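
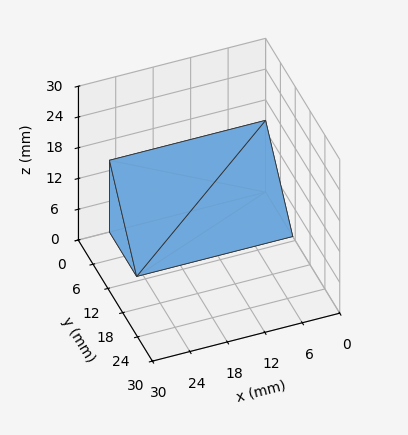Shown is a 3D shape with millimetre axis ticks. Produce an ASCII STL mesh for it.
Reading the render: the shape is a wedge (ramp): 25 × 11 mm base, rising to 14 mm along the y=0 edge and sloping linearly to z=0 at y=11 (dimensions read to the nearest mm from the axis ticks). For the STL, each face is triangulated and given an outward normal.

solid part
  facet normal 0.0000 0.0000 -1.0000
    outer loop
      vertex 25.0 11.0 0.0
      vertex 25.0 0.0 0.0
      vertex 0.0 0.0 0.0
    endloop
  endfacet
  facet normal 0.0000 0.0000 -1.0000
    outer loop
      vertex 0.0 11.0 0.0
      vertex 25.0 11.0 0.0
      vertex 0.0 0.0 0.0
    endloop
  endfacet
  facet normal 0.0000 -1.0000 0.0000
    outer loop
      vertex 0.0 0.0 0.0
      vertex 25.0 0.0 0.0
      vertex 25.0 0.0 14.0
    endloop
  endfacet
  facet normal 0.0000 -1.0000 0.0000
    outer loop
      vertex 0.0 0.0 0.0
      vertex 25.0 0.0 14.0
      vertex 0.0 0.0 14.0
    endloop
  endfacet
  facet normal 0.0000 0.7863 0.6178
    outer loop
      vertex 0.0 0.0 14.0
      vertex 25.0 0.0 14.0
      vertex 25.0 11.0 0.0
    endloop
  endfacet
  facet normal 0.0000 0.7863 0.6178
    outer loop
      vertex 0.0 0.0 14.0
      vertex 25.0 11.0 0.0
      vertex 0.0 11.0 0.0
    endloop
  endfacet
  facet normal -1.0000 0.0000 0.0000
    outer loop
      vertex 0.0 0.0 14.0
      vertex 0.0 11.0 0.0
      vertex 0.0 0.0 0.0
    endloop
  endfacet
  facet normal 1.0000 0.0000 0.0000
    outer loop
      vertex 25.0 0.0 0.0
      vertex 25.0 11.0 0.0
      vertex 25.0 0.0 14.0
    endloop
  endfacet
endsolid part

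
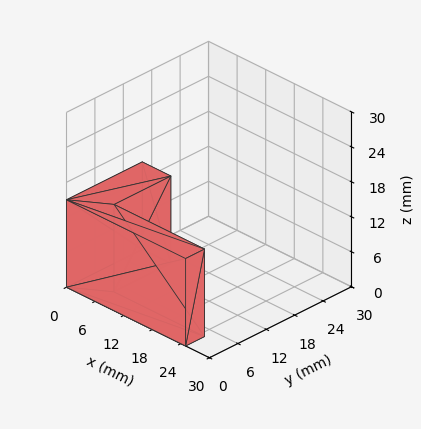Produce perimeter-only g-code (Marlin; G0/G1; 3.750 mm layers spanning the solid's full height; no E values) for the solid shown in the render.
Reading the render: the shape is an L-shaped prism: outer 25 × 16 mm, arm thicknesses ≈ 4 mm (horizontal) and 6 mm (vertical), extruded 15 mm in z (dimensions read to the nearest mm from the axis ticks). For the g-code, the solid's height is divided into equal slices at the stated Δz and each level perimeter traced with G1 moves after a G0 lift.

; perimeter-only toolpath
G21 ; units = mm
G90 ; absolute positioning
G28 ; home
; layer 1
G0 Z3.750
G0 X0.000 Y0.000
G1 X25.000 Y0.000
G1 X25.000 Y4.000
G1 X6.000 Y4.000
G1 X6.000 Y16.000
G1 X0.000 Y16.000
G1 X0.000 Y0.000
; layer 2
G0 Z7.500
G0 X0.000 Y0.000
G1 X25.000 Y0.000
G1 X25.000 Y4.000
G1 X6.000 Y4.000
G1 X6.000 Y16.000
G1 X0.000 Y16.000
G1 X0.000 Y0.000
; layer 3
G0 Z11.250
G0 X0.000 Y0.000
G1 X25.000 Y0.000
G1 X25.000 Y4.000
G1 X6.000 Y4.000
G1 X6.000 Y16.000
G1 X0.000 Y16.000
G1 X0.000 Y0.000
; layer 4
G0 Z15.000
G0 X0.000 Y0.000
G1 X25.000 Y0.000
G1 X25.000 Y4.000
G1 X6.000 Y4.000
G1 X6.000 Y16.000
G1 X0.000 Y16.000
G1 X0.000 Y0.000
M2 ; end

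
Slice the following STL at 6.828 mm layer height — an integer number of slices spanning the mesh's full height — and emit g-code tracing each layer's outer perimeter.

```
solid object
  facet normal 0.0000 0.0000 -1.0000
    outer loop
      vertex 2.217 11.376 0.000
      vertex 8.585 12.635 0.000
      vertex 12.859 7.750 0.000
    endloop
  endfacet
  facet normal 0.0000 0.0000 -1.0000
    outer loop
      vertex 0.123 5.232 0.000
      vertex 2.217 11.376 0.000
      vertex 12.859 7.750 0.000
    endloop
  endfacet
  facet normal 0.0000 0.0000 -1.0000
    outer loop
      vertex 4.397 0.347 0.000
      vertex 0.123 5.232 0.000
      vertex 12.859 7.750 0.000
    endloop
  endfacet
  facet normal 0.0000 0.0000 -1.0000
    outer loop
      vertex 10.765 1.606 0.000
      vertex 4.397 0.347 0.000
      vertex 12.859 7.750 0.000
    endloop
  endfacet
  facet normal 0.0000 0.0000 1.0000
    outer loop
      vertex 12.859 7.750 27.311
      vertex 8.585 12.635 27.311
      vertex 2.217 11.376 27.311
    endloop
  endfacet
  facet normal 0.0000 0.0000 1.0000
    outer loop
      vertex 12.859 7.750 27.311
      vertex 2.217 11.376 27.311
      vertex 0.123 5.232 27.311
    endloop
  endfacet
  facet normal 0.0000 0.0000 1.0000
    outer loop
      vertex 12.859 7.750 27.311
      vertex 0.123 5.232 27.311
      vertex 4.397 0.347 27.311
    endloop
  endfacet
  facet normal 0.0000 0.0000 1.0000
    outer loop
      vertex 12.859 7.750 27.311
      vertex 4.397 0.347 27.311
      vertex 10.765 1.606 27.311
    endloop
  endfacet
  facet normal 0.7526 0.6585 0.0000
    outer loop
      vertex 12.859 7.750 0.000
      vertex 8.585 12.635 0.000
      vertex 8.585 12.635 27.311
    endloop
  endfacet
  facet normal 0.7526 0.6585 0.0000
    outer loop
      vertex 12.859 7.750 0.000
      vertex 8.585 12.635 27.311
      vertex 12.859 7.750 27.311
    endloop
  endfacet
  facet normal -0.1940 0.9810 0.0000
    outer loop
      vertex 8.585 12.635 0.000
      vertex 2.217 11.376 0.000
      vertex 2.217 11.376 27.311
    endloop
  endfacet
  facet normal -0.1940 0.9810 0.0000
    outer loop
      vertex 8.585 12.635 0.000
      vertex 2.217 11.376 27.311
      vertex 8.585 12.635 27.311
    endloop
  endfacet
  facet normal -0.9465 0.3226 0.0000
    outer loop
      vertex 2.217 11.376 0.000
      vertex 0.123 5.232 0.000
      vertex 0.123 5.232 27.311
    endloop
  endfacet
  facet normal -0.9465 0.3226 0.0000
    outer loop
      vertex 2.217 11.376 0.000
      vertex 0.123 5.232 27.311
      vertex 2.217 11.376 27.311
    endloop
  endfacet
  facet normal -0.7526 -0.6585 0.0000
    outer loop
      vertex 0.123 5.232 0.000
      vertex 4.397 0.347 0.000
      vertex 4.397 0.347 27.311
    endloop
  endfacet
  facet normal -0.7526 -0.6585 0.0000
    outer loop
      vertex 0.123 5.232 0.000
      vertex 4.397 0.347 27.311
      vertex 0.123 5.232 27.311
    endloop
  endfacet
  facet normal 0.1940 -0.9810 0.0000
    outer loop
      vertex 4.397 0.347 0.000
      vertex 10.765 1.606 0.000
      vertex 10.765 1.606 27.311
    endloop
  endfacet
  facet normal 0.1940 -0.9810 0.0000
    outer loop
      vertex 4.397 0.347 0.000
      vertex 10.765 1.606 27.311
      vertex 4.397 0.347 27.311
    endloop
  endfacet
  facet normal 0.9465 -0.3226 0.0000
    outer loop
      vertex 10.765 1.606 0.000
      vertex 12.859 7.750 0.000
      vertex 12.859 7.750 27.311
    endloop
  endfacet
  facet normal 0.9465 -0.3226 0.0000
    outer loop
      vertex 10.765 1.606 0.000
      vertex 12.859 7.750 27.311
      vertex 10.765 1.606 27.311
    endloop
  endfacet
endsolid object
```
; perimeter-only toolpath
G21 ; units = mm
G90 ; absolute positioning
G28 ; home
; layer 1
G0 Z6.828
G0 X12.859 Y7.750
G1 X8.585 Y12.635
G1 X2.217 Y11.376
G1 X0.123 Y5.232
G1 X4.397 Y0.347
G1 X10.765 Y1.606
G1 X12.859 Y7.750
; layer 2
G0 Z13.655
G0 X12.859 Y7.750
G1 X8.585 Y12.635
G1 X2.217 Y11.376
G1 X0.123 Y5.232
G1 X4.397 Y0.347
G1 X10.765 Y1.606
G1 X12.859 Y7.750
; layer 3
G0 Z20.483
G0 X12.859 Y7.750
G1 X8.585 Y12.635
G1 X2.217 Y11.376
G1 X0.123 Y5.232
G1 X4.397 Y0.347
G1 X10.765 Y1.606
G1 X12.859 Y7.750
; layer 4
G0 Z27.311
G0 X12.859 Y7.750
G1 X8.585 Y12.635
G1 X2.217 Y11.376
G1 X0.123 Y5.232
G1 X4.397 Y0.347
G1 X10.765 Y1.606
G1 X12.859 Y7.750
M2 ; end

The solid is a regular 6-sided prism (a cylinder approximated with 6 flat sides), circumscribed radius ≈ 6.49 mm, height ≈ 27.3 mm. Slicing at Δz = 6.828 mm — 4 equal slices spanning the solid's height, so layer i sits at z = i·h/4 — gives 4 non-empty perimeters. Each is a 6-segment closed polygon; G0 lifts to the layer z and rapids to the start vertex, then G1 traces the edges.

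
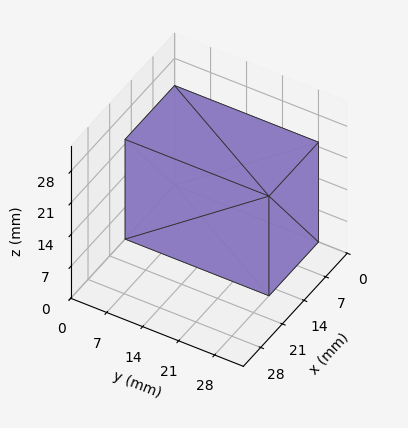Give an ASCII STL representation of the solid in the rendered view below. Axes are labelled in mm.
Reading the render: the shape is a rectangular box, roughly 16 × 28 mm footprint and 22 mm tall (dimensions read to the nearest mm from the axis ticks). For the STL, each face is triangulated and given an outward normal.

solid part
  facet normal 0.0000 0.0000 -1.0000
    outer loop
      vertex 16.00 28.00 0.00
      vertex 16.00 0.00 0.00
      vertex 0.00 0.00 0.00
    endloop
  endfacet
  facet normal 0.0000 0.0000 -1.0000
    outer loop
      vertex 0.00 28.00 0.00
      vertex 16.00 28.00 0.00
      vertex 0.00 0.00 0.00
    endloop
  endfacet
  facet normal 0.0000 0.0000 1.0000
    outer loop
      vertex 0.00 0.00 22.00
      vertex 16.00 0.00 22.00
      vertex 16.00 28.00 22.00
    endloop
  endfacet
  facet normal 0.0000 0.0000 1.0000
    outer loop
      vertex 0.00 0.00 22.00
      vertex 16.00 28.00 22.00
      vertex 0.00 28.00 22.00
    endloop
  endfacet
  facet normal 0.0000 -1.0000 0.0000
    outer loop
      vertex 0.00 0.00 0.00
      vertex 16.00 0.00 0.00
      vertex 16.00 0.00 22.00
    endloop
  endfacet
  facet normal 0.0000 -1.0000 0.0000
    outer loop
      vertex 0.00 0.00 0.00
      vertex 16.00 0.00 22.00
      vertex 0.00 0.00 22.00
    endloop
  endfacet
  facet normal 0.0000 1.0000 0.0000
    outer loop
      vertex 16.00 28.00 22.00
      vertex 16.00 28.00 0.00
      vertex 0.00 28.00 0.00
    endloop
  endfacet
  facet normal 0.0000 1.0000 0.0000
    outer loop
      vertex 0.00 28.00 22.00
      vertex 16.00 28.00 22.00
      vertex 0.00 28.00 0.00
    endloop
  endfacet
  facet normal -1.0000 0.0000 0.0000
    outer loop
      vertex 0.00 28.00 22.00
      vertex 0.00 28.00 0.00
      vertex 0.00 0.00 0.00
    endloop
  endfacet
  facet normal -1.0000 0.0000 0.0000
    outer loop
      vertex 0.00 0.00 22.00
      vertex 0.00 28.00 22.00
      vertex 0.00 0.00 0.00
    endloop
  endfacet
  facet normal 1.0000 0.0000 0.0000
    outer loop
      vertex 16.00 0.00 0.00
      vertex 16.00 28.00 0.00
      vertex 16.00 28.00 22.00
    endloop
  endfacet
  facet normal 1.0000 0.0000 0.0000
    outer loop
      vertex 16.00 0.00 0.00
      vertex 16.00 28.00 22.00
      vertex 16.00 0.00 22.00
    endloop
  endfacet
endsolid part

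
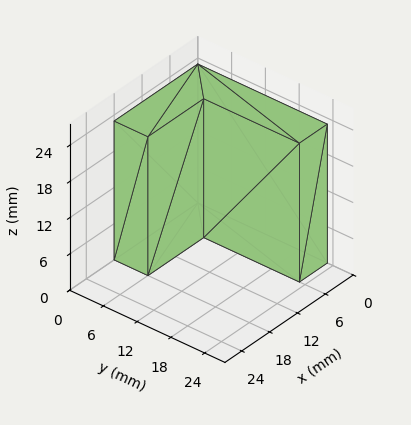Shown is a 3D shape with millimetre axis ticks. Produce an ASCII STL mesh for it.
Reading the render: the shape is an L-shaped prism: outer 18 × 23 mm, arm thicknesses ≈ 6 mm (horizontal) and 6 mm (vertical), extruded 23 mm in z (dimensions read to the nearest mm from the axis ticks). For the STL, each face is triangulated and given an outward normal.

solid part
  facet normal 0.0000 0.0000 -1.0000
    outer loop
      vertex 18.0 6.0 0.0
      vertex 18.0 0.0 0.0
      vertex 0.0 0.0 0.0
    endloop
  endfacet
  facet normal 0.0000 0.0000 -1.0000
    outer loop
      vertex 6.0 6.0 0.0
      vertex 18.0 6.0 0.0
      vertex 0.0 0.0 0.0
    endloop
  endfacet
  facet normal 0.0000 0.0000 -1.0000
    outer loop
      vertex 6.0 23.0 0.0
      vertex 6.0 6.0 0.0
      vertex 0.0 0.0 0.0
    endloop
  endfacet
  facet normal 0.0000 0.0000 -1.0000
    outer loop
      vertex 0.0 23.0 0.0
      vertex 6.0 23.0 0.0
      vertex 0.0 0.0 0.0
    endloop
  endfacet
  facet normal 0.0000 0.0000 1.0000
    outer loop
      vertex 0.0 0.0 23.0
      vertex 18.0 0.0 23.0
      vertex 18.0 6.0 23.0
    endloop
  endfacet
  facet normal 0.0000 0.0000 1.0000
    outer loop
      vertex 0.0 0.0 23.0
      vertex 18.0 6.0 23.0
      vertex 6.0 6.0 23.0
    endloop
  endfacet
  facet normal 0.0000 0.0000 1.0000
    outer loop
      vertex 0.0 0.0 23.0
      vertex 6.0 6.0 23.0
      vertex 6.0 23.0 23.0
    endloop
  endfacet
  facet normal 0.0000 0.0000 1.0000
    outer loop
      vertex 0.0 0.0 23.0
      vertex 6.0 23.0 23.0
      vertex 0.0 23.0 23.0
    endloop
  endfacet
  facet normal 0.0000 -1.0000 0.0000
    outer loop
      vertex 0.0 0.0 0.0
      vertex 18.0 0.0 0.0
      vertex 18.0 0.0 23.0
    endloop
  endfacet
  facet normal 0.0000 -1.0000 0.0000
    outer loop
      vertex 0.0 0.0 0.0
      vertex 18.0 0.0 23.0
      vertex 0.0 0.0 23.0
    endloop
  endfacet
  facet normal 1.0000 0.0000 0.0000
    outer loop
      vertex 18.0 0.0 0.0
      vertex 18.0 6.0 0.0
      vertex 18.0 6.0 23.0
    endloop
  endfacet
  facet normal 1.0000 0.0000 0.0000
    outer loop
      vertex 18.0 0.0 0.0
      vertex 18.0 6.0 23.0
      vertex 18.0 0.0 23.0
    endloop
  endfacet
  facet normal 0.0000 1.0000 0.0000
    outer loop
      vertex 18.0 6.0 0.0
      vertex 6.0 6.0 0.0
      vertex 6.0 6.0 23.0
    endloop
  endfacet
  facet normal 0.0000 1.0000 0.0000
    outer loop
      vertex 18.0 6.0 0.0
      vertex 6.0 6.0 23.0
      vertex 18.0 6.0 23.0
    endloop
  endfacet
  facet normal 1.0000 0.0000 0.0000
    outer loop
      vertex 6.0 6.0 0.0
      vertex 6.0 23.0 0.0
      vertex 6.0 23.0 23.0
    endloop
  endfacet
  facet normal 1.0000 0.0000 0.0000
    outer loop
      vertex 6.0 6.0 0.0
      vertex 6.0 23.0 23.0
      vertex 6.0 6.0 23.0
    endloop
  endfacet
  facet normal 0.0000 1.0000 0.0000
    outer loop
      vertex 6.0 23.0 0.0
      vertex 0.0 23.0 0.0
      vertex 0.0 23.0 23.0
    endloop
  endfacet
  facet normal 0.0000 1.0000 0.0000
    outer loop
      vertex 6.0 23.0 0.0
      vertex 0.0 23.0 23.0
      vertex 6.0 23.0 23.0
    endloop
  endfacet
  facet normal -1.0000 0.0000 0.0000
    outer loop
      vertex 0.0 23.0 0.0
      vertex 0.0 0.0 0.0
      vertex 0.0 0.0 23.0
    endloop
  endfacet
  facet normal -1.0000 0.0000 0.0000
    outer loop
      vertex 0.0 23.0 0.0
      vertex 0.0 0.0 23.0
      vertex 0.0 23.0 23.0
    endloop
  endfacet
endsolid part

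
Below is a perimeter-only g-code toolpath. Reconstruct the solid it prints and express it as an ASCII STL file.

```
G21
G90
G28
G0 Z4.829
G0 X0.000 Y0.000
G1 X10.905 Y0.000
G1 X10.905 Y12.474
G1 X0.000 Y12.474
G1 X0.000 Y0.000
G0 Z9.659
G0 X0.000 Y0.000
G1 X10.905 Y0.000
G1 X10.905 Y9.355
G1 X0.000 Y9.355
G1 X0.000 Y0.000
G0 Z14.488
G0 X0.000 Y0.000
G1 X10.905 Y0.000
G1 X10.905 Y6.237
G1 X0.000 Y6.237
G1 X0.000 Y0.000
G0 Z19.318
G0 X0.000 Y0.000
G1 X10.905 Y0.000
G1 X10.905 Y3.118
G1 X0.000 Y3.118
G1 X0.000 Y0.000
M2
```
solid part
  facet normal 0.0000 0.0000 -1.0000
    outer loop
      vertex 10.905 15.592 0.000
      vertex 10.905 0.000 0.000
      vertex 0.000 0.000 0.000
    endloop
  endfacet
  facet normal 0.0000 0.0000 -1.0000
    outer loop
      vertex 0.000 15.592 0.000
      vertex 10.905 15.592 0.000
      vertex 0.000 0.000 0.000
    endloop
  endfacet
  facet normal 0.0000 -1.0000 0.0000
    outer loop
      vertex 0.000 0.000 0.000
      vertex 10.905 0.000 0.000
      vertex 10.905 0.000 24.147
    endloop
  endfacet
  facet normal 0.0000 -1.0000 0.0000
    outer loop
      vertex 0.000 0.000 0.000
      vertex 10.905 0.000 24.147
      vertex 0.000 0.000 24.147
    endloop
  endfacet
  facet normal 0.0000 0.8401 0.5425
    outer loop
      vertex 0.000 0.000 24.147
      vertex 10.905 0.000 24.147
      vertex 10.905 15.592 0.000
    endloop
  endfacet
  facet normal 0.0000 0.8401 0.5425
    outer loop
      vertex 0.000 0.000 24.147
      vertex 10.905 15.592 0.000
      vertex 0.000 15.592 0.000
    endloop
  endfacet
  facet normal -1.0000 0.0000 0.0000
    outer loop
      vertex 0.000 0.000 24.147
      vertex 0.000 15.592 0.000
      vertex 0.000 0.000 0.000
    endloop
  endfacet
  facet normal 1.0000 0.0000 0.0000
    outer loop
      vertex 10.905 0.000 0.000
      vertex 10.905 15.592 0.000
      vertex 10.905 0.000 24.147
    endloop
  endfacet
endsolid part

The G0 Z moves step by Δz≈4.829 mm. The G1 loops shrink linearly with z, so the solid tapers from its base footprint up to z≈24.1. Closing with a flat bottom cap and the tapered top and triangulating gives 8 facets — a wedge (ramp): 10.9 × 15.6 mm base, rising to 24.1 mm along the y=0 edge and sloping linearly to z=0 at y=15.6.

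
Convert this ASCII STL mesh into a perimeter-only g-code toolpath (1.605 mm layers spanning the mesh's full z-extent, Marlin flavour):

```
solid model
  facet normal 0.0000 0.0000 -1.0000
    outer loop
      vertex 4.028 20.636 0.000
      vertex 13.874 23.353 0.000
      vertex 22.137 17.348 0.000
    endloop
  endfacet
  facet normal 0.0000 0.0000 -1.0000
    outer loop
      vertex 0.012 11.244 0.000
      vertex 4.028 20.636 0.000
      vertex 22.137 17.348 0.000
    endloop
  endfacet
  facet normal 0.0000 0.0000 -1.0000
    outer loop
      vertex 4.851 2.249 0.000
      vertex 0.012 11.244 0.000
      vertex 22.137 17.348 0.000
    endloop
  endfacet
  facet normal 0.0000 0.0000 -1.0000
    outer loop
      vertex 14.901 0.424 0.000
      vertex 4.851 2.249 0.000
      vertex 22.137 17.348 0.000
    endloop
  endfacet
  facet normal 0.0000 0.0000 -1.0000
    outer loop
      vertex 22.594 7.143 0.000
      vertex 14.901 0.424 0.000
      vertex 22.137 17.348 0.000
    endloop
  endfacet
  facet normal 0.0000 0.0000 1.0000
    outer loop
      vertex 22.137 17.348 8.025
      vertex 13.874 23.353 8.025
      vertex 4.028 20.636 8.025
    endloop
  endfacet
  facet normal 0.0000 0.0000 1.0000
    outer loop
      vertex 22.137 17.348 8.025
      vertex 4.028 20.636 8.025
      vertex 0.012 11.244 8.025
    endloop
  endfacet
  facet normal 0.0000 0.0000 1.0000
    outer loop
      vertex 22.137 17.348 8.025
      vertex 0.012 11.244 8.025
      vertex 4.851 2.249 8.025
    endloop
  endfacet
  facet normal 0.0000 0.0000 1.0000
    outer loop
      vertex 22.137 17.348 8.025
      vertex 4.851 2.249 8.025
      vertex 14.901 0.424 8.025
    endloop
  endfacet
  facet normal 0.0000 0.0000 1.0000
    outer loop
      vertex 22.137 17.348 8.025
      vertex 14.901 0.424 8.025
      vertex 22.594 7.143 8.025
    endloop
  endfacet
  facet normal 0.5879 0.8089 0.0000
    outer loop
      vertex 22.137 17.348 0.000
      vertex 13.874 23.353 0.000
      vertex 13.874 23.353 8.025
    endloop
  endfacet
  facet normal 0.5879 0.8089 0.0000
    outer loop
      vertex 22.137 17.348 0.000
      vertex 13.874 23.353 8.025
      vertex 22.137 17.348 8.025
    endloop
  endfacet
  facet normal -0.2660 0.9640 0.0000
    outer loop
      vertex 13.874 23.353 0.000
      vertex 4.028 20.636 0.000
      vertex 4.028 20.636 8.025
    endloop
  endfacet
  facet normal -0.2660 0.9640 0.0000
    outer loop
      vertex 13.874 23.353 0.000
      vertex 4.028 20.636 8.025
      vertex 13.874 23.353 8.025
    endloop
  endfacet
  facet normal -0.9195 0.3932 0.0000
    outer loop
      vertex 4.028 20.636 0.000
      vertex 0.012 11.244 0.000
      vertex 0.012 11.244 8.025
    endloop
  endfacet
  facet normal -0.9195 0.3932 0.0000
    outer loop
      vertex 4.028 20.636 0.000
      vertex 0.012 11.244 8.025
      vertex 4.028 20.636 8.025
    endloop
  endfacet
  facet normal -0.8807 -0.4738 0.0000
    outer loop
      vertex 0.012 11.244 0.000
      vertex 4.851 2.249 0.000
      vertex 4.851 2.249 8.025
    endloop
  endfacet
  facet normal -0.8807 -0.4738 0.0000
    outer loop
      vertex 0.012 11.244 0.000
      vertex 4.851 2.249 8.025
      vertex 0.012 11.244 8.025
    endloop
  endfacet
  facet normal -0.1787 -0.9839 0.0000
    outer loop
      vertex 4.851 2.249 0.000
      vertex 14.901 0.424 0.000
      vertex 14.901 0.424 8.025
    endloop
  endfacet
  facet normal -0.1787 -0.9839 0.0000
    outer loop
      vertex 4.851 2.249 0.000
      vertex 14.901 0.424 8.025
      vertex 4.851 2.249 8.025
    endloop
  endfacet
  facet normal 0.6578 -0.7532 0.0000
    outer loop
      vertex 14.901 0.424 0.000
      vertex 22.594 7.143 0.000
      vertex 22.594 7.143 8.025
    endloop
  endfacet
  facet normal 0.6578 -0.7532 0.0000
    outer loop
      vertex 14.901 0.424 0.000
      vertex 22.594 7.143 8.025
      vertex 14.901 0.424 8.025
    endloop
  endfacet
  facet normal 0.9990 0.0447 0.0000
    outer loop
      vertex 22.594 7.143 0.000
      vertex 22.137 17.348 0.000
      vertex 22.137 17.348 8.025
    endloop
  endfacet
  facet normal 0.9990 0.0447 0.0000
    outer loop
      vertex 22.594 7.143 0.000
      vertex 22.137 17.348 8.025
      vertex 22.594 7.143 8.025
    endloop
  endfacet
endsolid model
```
; perimeter-only toolpath
G21 ; units = mm
G90 ; absolute positioning
G28 ; home
; layer 1
G0 Z1.605
G0 X22.137 Y17.348
G1 X13.874 Y23.353
G1 X4.028 Y20.636
G1 X0.012 Y11.244
G1 X4.851 Y2.249
G1 X14.901 Y0.424
G1 X22.594 Y7.143
G1 X22.137 Y17.348
; layer 2
G0 Z3.210
G0 X22.137 Y17.348
G1 X13.874 Y23.353
G1 X4.028 Y20.636
G1 X0.012 Y11.244
G1 X4.851 Y2.249
G1 X14.901 Y0.424
G1 X22.594 Y7.143
G1 X22.137 Y17.348
; layer 3
G0 Z4.815
G0 X22.137 Y17.348
G1 X13.874 Y23.353
G1 X4.028 Y20.636
G1 X0.012 Y11.244
G1 X4.851 Y2.249
G1 X14.901 Y0.424
G1 X22.594 Y7.143
G1 X22.137 Y17.348
; layer 4
G0 Z6.420
G0 X22.137 Y17.348
G1 X13.874 Y23.353
G1 X4.028 Y20.636
G1 X0.012 Y11.244
G1 X4.851 Y2.249
G1 X14.901 Y0.424
G1 X22.594 Y7.143
G1 X22.137 Y17.348
; layer 5
G0 Z8.025
G0 X22.137 Y17.348
G1 X13.874 Y23.353
G1 X4.028 Y20.636
G1 X0.012 Y11.244
G1 X4.851 Y2.249
G1 X14.901 Y0.424
G1 X22.594 Y7.143
G1 X22.137 Y17.348
M2 ; end

The solid is a regular 7-sided prism (a cylinder approximated with 7 flat sides), circumscribed radius ≈ 11.8 mm, height ≈ 8.03 mm. Slicing at Δz = 1.605 mm — 5 equal slices spanning the solid's height, so layer i sits at z = i·h/5 — gives 5 non-empty perimeters. Each is a 7-segment closed polygon; G0 lifts to the layer z and rapids to the start vertex, then G1 traces the edges.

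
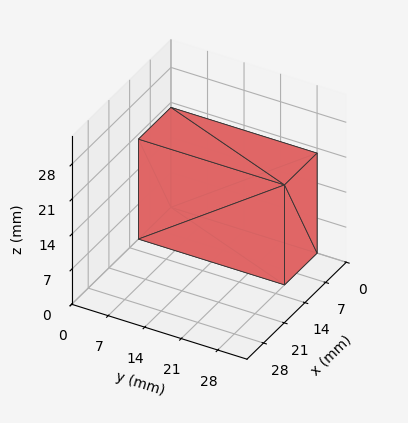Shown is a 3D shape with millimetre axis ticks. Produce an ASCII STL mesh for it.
Reading the render: the shape is a rectangular box, roughly 11 × 28 mm footprint and 20 mm tall (dimensions read to the nearest mm from the axis ticks). For the STL, each face is triangulated and given an outward normal.

solid part
  facet normal 0.0000 0.0000 -1.0000
    outer loop
      vertex 11.00 28.00 0.00
      vertex 11.00 0.00 0.00
      vertex 0.00 0.00 0.00
    endloop
  endfacet
  facet normal 0.0000 0.0000 -1.0000
    outer loop
      vertex 0.00 28.00 0.00
      vertex 11.00 28.00 0.00
      vertex 0.00 0.00 0.00
    endloop
  endfacet
  facet normal 0.0000 0.0000 1.0000
    outer loop
      vertex 0.00 0.00 20.00
      vertex 11.00 0.00 20.00
      vertex 11.00 28.00 20.00
    endloop
  endfacet
  facet normal 0.0000 0.0000 1.0000
    outer loop
      vertex 0.00 0.00 20.00
      vertex 11.00 28.00 20.00
      vertex 0.00 28.00 20.00
    endloop
  endfacet
  facet normal 0.0000 -1.0000 0.0000
    outer loop
      vertex 0.00 0.00 0.00
      vertex 11.00 0.00 0.00
      vertex 11.00 0.00 20.00
    endloop
  endfacet
  facet normal 0.0000 -1.0000 0.0000
    outer loop
      vertex 0.00 0.00 0.00
      vertex 11.00 0.00 20.00
      vertex 0.00 0.00 20.00
    endloop
  endfacet
  facet normal 0.0000 1.0000 0.0000
    outer loop
      vertex 11.00 28.00 20.00
      vertex 11.00 28.00 0.00
      vertex 0.00 28.00 0.00
    endloop
  endfacet
  facet normal 0.0000 1.0000 0.0000
    outer loop
      vertex 0.00 28.00 20.00
      vertex 11.00 28.00 20.00
      vertex 0.00 28.00 0.00
    endloop
  endfacet
  facet normal -1.0000 0.0000 0.0000
    outer loop
      vertex 0.00 28.00 20.00
      vertex 0.00 28.00 0.00
      vertex 0.00 0.00 0.00
    endloop
  endfacet
  facet normal -1.0000 0.0000 0.0000
    outer loop
      vertex 0.00 0.00 20.00
      vertex 0.00 28.00 20.00
      vertex 0.00 0.00 0.00
    endloop
  endfacet
  facet normal 1.0000 0.0000 0.0000
    outer loop
      vertex 11.00 0.00 0.00
      vertex 11.00 28.00 0.00
      vertex 11.00 28.00 20.00
    endloop
  endfacet
  facet normal 1.0000 0.0000 0.0000
    outer loop
      vertex 11.00 0.00 0.00
      vertex 11.00 28.00 20.00
      vertex 11.00 0.00 20.00
    endloop
  endfacet
endsolid part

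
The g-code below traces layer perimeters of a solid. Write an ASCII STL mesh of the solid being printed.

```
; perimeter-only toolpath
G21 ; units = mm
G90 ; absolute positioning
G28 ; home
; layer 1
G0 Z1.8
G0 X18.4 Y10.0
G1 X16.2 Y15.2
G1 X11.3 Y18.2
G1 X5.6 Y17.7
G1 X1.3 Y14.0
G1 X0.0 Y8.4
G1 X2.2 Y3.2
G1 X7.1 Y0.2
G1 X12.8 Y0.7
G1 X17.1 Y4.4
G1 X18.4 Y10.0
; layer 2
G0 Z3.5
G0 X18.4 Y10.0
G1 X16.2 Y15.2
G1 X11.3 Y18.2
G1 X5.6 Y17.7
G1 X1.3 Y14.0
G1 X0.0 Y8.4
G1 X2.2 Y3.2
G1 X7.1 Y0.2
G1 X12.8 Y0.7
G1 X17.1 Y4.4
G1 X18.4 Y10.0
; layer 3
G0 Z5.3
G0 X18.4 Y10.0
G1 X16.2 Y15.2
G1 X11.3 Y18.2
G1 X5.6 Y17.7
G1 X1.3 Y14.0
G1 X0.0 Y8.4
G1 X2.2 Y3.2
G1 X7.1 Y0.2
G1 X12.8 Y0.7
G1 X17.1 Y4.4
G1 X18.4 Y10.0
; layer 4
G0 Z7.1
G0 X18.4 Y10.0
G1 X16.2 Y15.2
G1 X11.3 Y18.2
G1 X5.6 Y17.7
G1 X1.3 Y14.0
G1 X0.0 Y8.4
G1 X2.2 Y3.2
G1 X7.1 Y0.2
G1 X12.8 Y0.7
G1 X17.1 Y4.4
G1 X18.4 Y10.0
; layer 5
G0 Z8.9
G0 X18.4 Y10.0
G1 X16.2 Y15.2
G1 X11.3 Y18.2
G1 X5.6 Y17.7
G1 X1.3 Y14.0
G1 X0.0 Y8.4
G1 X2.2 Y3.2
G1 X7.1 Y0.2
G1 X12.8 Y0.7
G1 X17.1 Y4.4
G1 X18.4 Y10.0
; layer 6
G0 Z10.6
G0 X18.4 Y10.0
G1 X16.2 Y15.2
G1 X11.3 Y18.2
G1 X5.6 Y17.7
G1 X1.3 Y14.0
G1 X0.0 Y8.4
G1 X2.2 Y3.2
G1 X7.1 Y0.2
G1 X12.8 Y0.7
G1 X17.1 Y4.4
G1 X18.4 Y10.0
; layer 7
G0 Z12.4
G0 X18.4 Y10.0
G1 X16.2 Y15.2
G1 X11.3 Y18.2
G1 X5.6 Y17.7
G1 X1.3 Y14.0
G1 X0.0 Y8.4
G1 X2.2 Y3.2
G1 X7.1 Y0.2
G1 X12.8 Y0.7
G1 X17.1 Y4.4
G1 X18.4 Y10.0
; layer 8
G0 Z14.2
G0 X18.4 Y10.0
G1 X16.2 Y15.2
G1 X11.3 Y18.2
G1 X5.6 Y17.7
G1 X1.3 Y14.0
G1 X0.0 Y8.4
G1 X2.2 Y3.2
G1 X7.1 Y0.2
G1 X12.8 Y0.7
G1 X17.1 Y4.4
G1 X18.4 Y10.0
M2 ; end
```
solid part
  facet normal 0.0000 0.0000 -1.0000
    outer loop
      vertex 11.3 18.2 0.0
      vertex 16.2 15.2 0.0
      vertex 18.4 10.0 0.0
    endloop
  endfacet
  facet normal 0.0000 0.0000 -1.0000
    outer loop
      vertex 5.6 17.7 0.0
      vertex 11.3 18.2 0.0
      vertex 18.4 10.0 0.0
    endloop
  endfacet
  facet normal 0.0000 0.0000 -1.0000
    outer loop
      vertex 1.3 14.0 0.0
      vertex 5.6 17.7 0.0
      vertex 18.4 10.0 0.0
    endloop
  endfacet
  facet normal 0.0000 0.0000 -1.0000
    outer loop
      vertex 0.0 8.4 0.0
      vertex 1.3 14.0 0.0
      vertex 18.4 10.0 0.0
    endloop
  endfacet
  facet normal 0.0000 0.0000 -1.0000
    outer loop
      vertex 2.2 3.2 0.0
      vertex 0.0 8.4 0.0
      vertex 18.4 10.0 0.0
    endloop
  endfacet
  facet normal 0.0000 0.0000 -1.0000
    outer loop
      vertex 7.1 0.2 0.0
      vertex 2.2 3.2 0.0
      vertex 18.4 10.0 0.0
    endloop
  endfacet
  facet normal 0.0000 0.0000 -1.0000
    outer loop
      vertex 12.8 0.7 0.0
      vertex 7.1 0.2 0.0
      vertex 18.4 10.0 0.0
    endloop
  endfacet
  facet normal 0.0000 0.0000 -1.0000
    outer loop
      vertex 17.1 4.4 0.0
      vertex 12.8 0.7 0.0
      vertex 18.4 10.0 0.0
    endloop
  endfacet
  facet normal 0.0000 0.0000 1.0000
    outer loop
      vertex 18.4 10.0 14.2
      vertex 16.2 15.2 14.2
      vertex 11.3 18.2 14.2
    endloop
  endfacet
  facet normal 0.0000 0.0000 1.0000
    outer loop
      vertex 18.4 10.0 14.2
      vertex 11.3 18.2 14.2
      vertex 5.6 17.7 14.2
    endloop
  endfacet
  facet normal 0.0000 0.0000 1.0000
    outer loop
      vertex 18.4 10.0 14.2
      vertex 5.6 17.7 14.2
      vertex 1.3 14.0 14.2
    endloop
  endfacet
  facet normal 0.0000 0.0000 1.0000
    outer loop
      vertex 18.4 10.0 14.2
      vertex 1.3 14.0 14.2
      vertex 0.0 8.4 14.2
    endloop
  endfacet
  facet normal 0.0000 0.0000 1.0000
    outer loop
      vertex 18.4 10.0 14.2
      vertex 0.0 8.4 14.2
      vertex 2.2 3.2 14.2
    endloop
  endfacet
  facet normal 0.0000 0.0000 1.0000
    outer loop
      vertex 18.4 10.0 14.2
      vertex 2.2 3.2 14.2
      vertex 7.1 0.2 14.2
    endloop
  endfacet
  facet normal 0.0000 0.0000 1.0000
    outer loop
      vertex 18.4 10.0 14.2
      vertex 7.1 0.2 14.2
      vertex 12.8 0.7 14.2
    endloop
  endfacet
  facet normal 0.0000 0.0000 1.0000
    outer loop
      vertex 18.4 10.0 14.2
      vertex 12.8 0.7 14.2
      vertex 17.1 4.4 14.2
    endloop
  endfacet
  facet normal 0.9210 0.3896 0.0000
    outer loop
      vertex 18.4 10.0 0.0
      vertex 16.2 15.2 0.0
      vertex 16.2 15.2 14.2
    endloop
  endfacet
  facet normal 0.9210 0.3896 0.0000
    outer loop
      vertex 18.4 10.0 0.0
      vertex 16.2 15.2 14.2
      vertex 18.4 10.0 14.2
    endloop
  endfacet
  facet normal 0.5222 0.8529 0.0000
    outer loop
      vertex 16.2 15.2 0.0
      vertex 11.3 18.2 0.0
      vertex 11.3 18.2 14.2
    endloop
  endfacet
  facet normal 0.5222 0.8529 0.0000
    outer loop
      vertex 16.2 15.2 0.0
      vertex 11.3 18.2 14.2
      vertex 16.2 15.2 14.2
    endloop
  endfacet
  facet normal -0.0874 0.9962 0.0000
    outer loop
      vertex 11.3 18.2 0.0
      vertex 5.6 17.7 0.0
      vertex 5.6 17.7 14.2
    endloop
  endfacet
  facet normal -0.0874 0.9962 0.0000
    outer loop
      vertex 11.3 18.2 0.0
      vertex 5.6 17.7 14.2
      vertex 11.3 18.2 14.2
    endloop
  endfacet
  facet normal -0.6522 0.7580 0.0000
    outer loop
      vertex 5.6 17.7 0.0
      vertex 1.3 14.0 0.0
      vertex 1.3 14.0 14.2
    endloop
  endfacet
  facet normal -0.6522 0.7580 0.0000
    outer loop
      vertex 5.6 17.7 0.0
      vertex 1.3 14.0 14.2
      vertex 5.6 17.7 14.2
    endloop
  endfacet
  facet normal -0.9741 0.2261 0.0000
    outer loop
      vertex 1.3 14.0 0.0
      vertex 0.0 8.4 0.0
      vertex 0.0 8.4 14.2
    endloop
  endfacet
  facet normal -0.9741 0.2261 0.0000
    outer loop
      vertex 1.3 14.0 0.0
      vertex 0.0 8.4 14.2
      vertex 1.3 14.0 14.2
    endloop
  endfacet
  facet normal -0.9210 -0.3896 0.0000
    outer loop
      vertex 0.0 8.4 0.0
      vertex 2.2 3.2 0.0
      vertex 2.2 3.2 14.2
    endloop
  endfacet
  facet normal -0.9210 -0.3896 0.0000
    outer loop
      vertex 0.0 8.4 0.0
      vertex 2.2 3.2 14.2
      vertex 0.0 8.4 14.2
    endloop
  endfacet
  facet normal -0.5222 -0.8529 0.0000
    outer loop
      vertex 2.2 3.2 0.0
      vertex 7.1 0.2 0.0
      vertex 7.1 0.2 14.2
    endloop
  endfacet
  facet normal -0.5222 -0.8529 0.0000
    outer loop
      vertex 2.2 3.2 0.0
      vertex 7.1 0.2 14.2
      vertex 2.2 3.2 14.2
    endloop
  endfacet
  facet normal 0.0874 -0.9962 0.0000
    outer loop
      vertex 7.1 0.2 0.0
      vertex 12.8 0.7 0.0
      vertex 12.8 0.7 14.2
    endloop
  endfacet
  facet normal 0.0874 -0.9962 0.0000
    outer loop
      vertex 7.1 0.2 0.0
      vertex 12.8 0.7 14.2
      vertex 7.1 0.2 14.2
    endloop
  endfacet
  facet normal 0.6522 -0.7580 0.0000
    outer loop
      vertex 12.8 0.7 0.0
      vertex 17.1 4.4 0.0
      vertex 17.1 4.4 14.2
    endloop
  endfacet
  facet normal 0.6522 -0.7580 0.0000
    outer loop
      vertex 12.8 0.7 0.0
      vertex 17.1 4.4 14.2
      vertex 12.8 0.7 14.2
    endloop
  endfacet
  facet normal 0.9741 -0.2261 0.0000
    outer loop
      vertex 17.1 4.4 0.0
      vertex 18.4 10.0 0.0
      vertex 18.4 10.0 14.2
    endloop
  endfacet
  facet normal 0.9741 -0.2261 0.0000
    outer loop
      vertex 17.1 4.4 0.0
      vertex 18.4 10.0 14.2
      vertex 17.1 4.4 14.2
    endloop
  endfacet
endsolid part

The G0 Z moves step by Δz≈1.8 mm. Every layer's G1 loop is the same polygon, so the solid is a straight extrusion of it from z=0 to z≈14.2. Closing with flat bottom and top caps and triangulating gives 36 facets — a regular 10-sided prism (a cylinder approximated with 10 flat sides), circumscribed radius ≈ 9.2 mm, height ≈ 14.2 mm.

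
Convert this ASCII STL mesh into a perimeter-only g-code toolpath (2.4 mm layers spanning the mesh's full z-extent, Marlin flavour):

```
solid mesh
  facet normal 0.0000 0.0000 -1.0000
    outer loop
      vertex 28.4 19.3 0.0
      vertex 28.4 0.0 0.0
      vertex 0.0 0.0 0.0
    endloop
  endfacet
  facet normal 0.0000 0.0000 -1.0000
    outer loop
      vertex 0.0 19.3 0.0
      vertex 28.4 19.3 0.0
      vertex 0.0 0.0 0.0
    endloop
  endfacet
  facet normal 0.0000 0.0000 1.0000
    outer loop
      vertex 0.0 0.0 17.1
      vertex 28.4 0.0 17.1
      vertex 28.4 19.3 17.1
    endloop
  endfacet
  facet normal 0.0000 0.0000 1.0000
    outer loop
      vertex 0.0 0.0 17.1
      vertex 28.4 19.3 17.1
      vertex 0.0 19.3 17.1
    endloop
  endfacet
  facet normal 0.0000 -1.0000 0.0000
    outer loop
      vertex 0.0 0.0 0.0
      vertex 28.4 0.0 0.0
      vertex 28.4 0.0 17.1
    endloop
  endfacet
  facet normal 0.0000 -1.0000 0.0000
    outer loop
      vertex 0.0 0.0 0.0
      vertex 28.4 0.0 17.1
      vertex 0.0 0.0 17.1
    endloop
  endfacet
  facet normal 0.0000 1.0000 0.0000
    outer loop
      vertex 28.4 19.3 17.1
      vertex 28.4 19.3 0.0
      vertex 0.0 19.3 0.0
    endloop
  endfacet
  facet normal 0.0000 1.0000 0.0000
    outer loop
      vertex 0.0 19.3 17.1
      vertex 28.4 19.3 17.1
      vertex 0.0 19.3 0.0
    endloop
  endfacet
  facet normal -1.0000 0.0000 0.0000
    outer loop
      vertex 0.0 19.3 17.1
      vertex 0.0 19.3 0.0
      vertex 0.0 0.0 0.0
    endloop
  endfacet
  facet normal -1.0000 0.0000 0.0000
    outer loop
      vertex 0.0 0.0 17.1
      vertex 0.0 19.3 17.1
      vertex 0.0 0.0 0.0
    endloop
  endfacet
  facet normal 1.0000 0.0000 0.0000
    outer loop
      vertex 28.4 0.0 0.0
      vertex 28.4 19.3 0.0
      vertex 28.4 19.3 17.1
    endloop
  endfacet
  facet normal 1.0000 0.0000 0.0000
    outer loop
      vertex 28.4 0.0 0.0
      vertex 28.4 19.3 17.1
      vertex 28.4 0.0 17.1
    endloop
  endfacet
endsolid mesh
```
; perimeter-only toolpath
G21 ; units = mm
G90 ; absolute positioning
G28 ; home
; layer 1
G0 Z2.4
G0 X0.0 Y0.0
G1 X28.4 Y0.0
G1 X28.4 Y19.3
G1 X0.0 Y19.3
G1 X0.0 Y0.0
; layer 2
G0 Z4.9
G0 X0.0 Y0.0
G1 X28.4 Y0.0
G1 X28.4 Y19.3
G1 X0.0 Y19.3
G1 X0.0 Y0.0
; layer 3
G0 Z7.3
G0 X0.0 Y0.0
G1 X28.4 Y0.0
G1 X28.4 Y19.3
G1 X0.0 Y19.3
G1 X0.0 Y0.0
; layer 4
G0 Z9.8
G0 X0.0 Y0.0
G1 X28.4 Y0.0
G1 X28.4 Y19.3
G1 X0.0 Y19.3
G1 X0.0 Y0.0
; layer 5
G0 Z12.2
G0 X0.0 Y0.0
G1 X28.4 Y0.0
G1 X28.4 Y19.3
G1 X0.0 Y19.3
G1 X0.0 Y0.0
; layer 6
G0 Z14.7
G0 X0.0 Y0.0
G1 X28.4 Y0.0
G1 X28.4 Y19.3
G1 X0.0 Y19.3
G1 X0.0 Y0.0
; layer 7
G0 Z17.1
G0 X0.0 Y0.0
G1 X28.4 Y0.0
G1 X28.4 Y19.3
G1 X0.0 Y19.3
G1 X0.0 Y0.0
M2 ; end

The solid is a rectangular box, roughly 28.4 × 19.3 mm footprint and 17.1 mm tall. Slicing at Δz = 2.4 mm — 7 equal slices spanning the solid's height, so layer i sits at z = i·h/7 — gives 7 non-empty perimeters. Each is a 4-segment closed polygon; G0 lifts to the layer z and rapids to the start vertex, then G1 traces the edges.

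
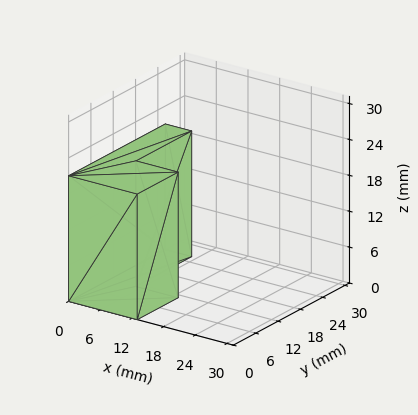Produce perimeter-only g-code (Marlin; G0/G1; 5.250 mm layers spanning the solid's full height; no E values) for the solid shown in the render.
Reading the render: the shape is an L-shaped prism: outer 13 × 26 mm, arm thicknesses ≈ 11 mm (horizontal) and 5 mm (vertical), extruded 21 mm in z (dimensions read to the nearest mm from the axis ticks). For the g-code, the solid's height is divided into equal slices at the stated Δz and each level perimeter traced with G1 moves after a G0 lift.

; perimeter-only toolpath
G21 ; units = mm
G90 ; absolute positioning
G28 ; home
; layer 1
G0 Z5.250
G0 X0.000 Y0.000
G1 X13.000 Y0.000
G1 X13.000 Y11.000
G1 X5.000 Y11.000
G1 X5.000 Y26.000
G1 X0.000 Y26.000
G1 X0.000 Y0.000
; layer 2
G0 Z10.500
G0 X0.000 Y0.000
G1 X13.000 Y0.000
G1 X13.000 Y11.000
G1 X5.000 Y11.000
G1 X5.000 Y26.000
G1 X0.000 Y26.000
G1 X0.000 Y0.000
; layer 3
G0 Z15.750
G0 X0.000 Y0.000
G1 X13.000 Y0.000
G1 X13.000 Y11.000
G1 X5.000 Y11.000
G1 X5.000 Y26.000
G1 X0.000 Y26.000
G1 X0.000 Y0.000
; layer 4
G0 Z21.000
G0 X0.000 Y0.000
G1 X13.000 Y0.000
G1 X13.000 Y11.000
G1 X5.000 Y11.000
G1 X5.000 Y26.000
G1 X0.000 Y26.000
G1 X0.000 Y0.000
M2 ; end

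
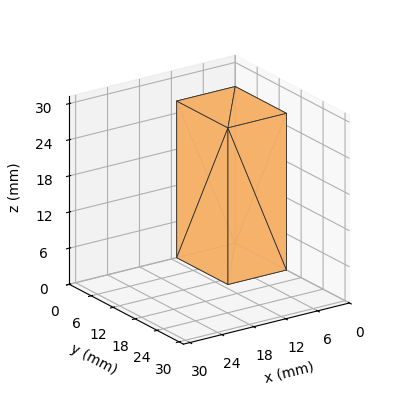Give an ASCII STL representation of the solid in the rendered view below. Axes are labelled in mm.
Reading the render: the shape is a rectangular box, roughly 11 × 14 mm footprint and 26 mm tall (dimensions read to the nearest mm from the axis ticks). For the STL, each face is triangulated and given an outward normal.

solid part
  facet normal 0.0000 0.0000 -1.0000
    outer loop
      vertex 11.000 14.000 0.000
      vertex 11.000 0.000 0.000
      vertex 0.000 0.000 0.000
    endloop
  endfacet
  facet normal 0.0000 0.0000 -1.0000
    outer loop
      vertex 0.000 14.000 0.000
      vertex 11.000 14.000 0.000
      vertex 0.000 0.000 0.000
    endloop
  endfacet
  facet normal 0.0000 0.0000 1.0000
    outer loop
      vertex 0.000 0.000 26.000
      vertex 11.000 0.000 26.000
      vertex 11.000 14.000 26.000
    endloop
  endfacet
  facet normal 0.0000 0.0000 1.0000
    outer loop
      vertex 0.000 0.000 26.000
      vertex 11.000 14.000 26.000
      vertex 0.000 14.000 26.000
    endloop
  endfacet
  facet normal 0.0000 -1.0000 0.0000
    outer loop
      vertex 0.000 0.000 0.000
      vertex 11.000 0.000 0.000
      vertex 11.000 0.000 26.000
    endloop
  endfacet
  facet normal 0.0000 -1.0000 0.0000
    outer loop
      vertex 0.000 0.000 0.000
      vertex 11.000 0.000 26.000
      vertex 0.000 0.000 26.000
    endloop
  endfacet
  facet normal 0.0000 1.0000 0.0000
    outer loop
      vertex 11.000 14.000 26.000
      vertex 11.000 14.000 0.000
      vertex 0.000 14.000 0.000
    endloop
  endfacet
  facet normal 0.0000 1.0000 0.0000
    outer loop
      vertex 0.000 14.000 26.000
      vertex 11.000 14.000 26.000
      vertex 0.000 14.000 0.000
    endloop
  endfacet
  facet normal -1.0000 0.0000 0.0000
    outer loop
      vertex 0.000 14.000 26.000
      vertex 0.000 14.000 0.000
      vertex 0.000 0.000 0.000
    endloop
  endfacet
  facet normal -1.0000 0.0000 0.0000
    outer loop
      vertex 0.000 0.000 26.000
      vertex 0.000 14.000 26.000
      vertex 0.000 0.000 0.000
    endloop
  endfacet
  facet normal 1.0000 0.0000 0.0000
    outer loop
      vertex 11.000 0.000 0.000
      vertex 11.000 14.000 0.000
      vertex 11.000 14.000 26.000
    endloop
  endfacet
  facet normal 1.0000 0.0000 0.0000
    outer loop
      vertex 11.000 0.000 0.000
      vertex 11.000 14.000 26.000
      vertex 11.000 0.000 26.000
    endloop
  endfacet
endsolid part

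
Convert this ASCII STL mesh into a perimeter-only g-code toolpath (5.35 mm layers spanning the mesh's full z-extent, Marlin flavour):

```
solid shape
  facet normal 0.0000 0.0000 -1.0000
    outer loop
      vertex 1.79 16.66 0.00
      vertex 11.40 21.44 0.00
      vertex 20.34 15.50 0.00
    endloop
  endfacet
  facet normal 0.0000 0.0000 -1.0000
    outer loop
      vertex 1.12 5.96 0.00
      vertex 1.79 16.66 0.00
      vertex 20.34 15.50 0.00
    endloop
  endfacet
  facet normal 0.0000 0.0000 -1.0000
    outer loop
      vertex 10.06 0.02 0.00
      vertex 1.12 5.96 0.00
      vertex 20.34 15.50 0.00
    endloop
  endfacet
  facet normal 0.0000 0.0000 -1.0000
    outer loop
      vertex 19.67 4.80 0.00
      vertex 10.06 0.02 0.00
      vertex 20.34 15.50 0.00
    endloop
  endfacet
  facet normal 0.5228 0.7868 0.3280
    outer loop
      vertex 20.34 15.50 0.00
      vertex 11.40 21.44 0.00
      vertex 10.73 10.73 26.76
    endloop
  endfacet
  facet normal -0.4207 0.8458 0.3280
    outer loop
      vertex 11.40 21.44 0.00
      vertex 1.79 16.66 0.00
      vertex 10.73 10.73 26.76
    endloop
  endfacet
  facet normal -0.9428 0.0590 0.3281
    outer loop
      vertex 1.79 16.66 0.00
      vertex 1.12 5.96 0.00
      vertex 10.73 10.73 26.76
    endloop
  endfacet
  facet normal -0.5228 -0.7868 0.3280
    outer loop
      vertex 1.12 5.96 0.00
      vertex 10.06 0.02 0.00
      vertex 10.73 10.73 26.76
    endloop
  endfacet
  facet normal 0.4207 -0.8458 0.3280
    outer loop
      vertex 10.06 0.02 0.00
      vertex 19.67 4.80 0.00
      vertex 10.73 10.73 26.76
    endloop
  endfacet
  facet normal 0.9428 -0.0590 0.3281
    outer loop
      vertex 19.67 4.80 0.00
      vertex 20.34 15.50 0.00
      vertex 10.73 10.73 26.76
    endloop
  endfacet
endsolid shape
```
; perimeter-only toolpath
G21 ; units = mm
G90 ; absolute positioning
G28 ; home
; layer 1
G0 Z5.35
G0 X18.42 Y14.55
G1 X11.27 Y19.30
G1 X3.58 Y15.47
G1 X3.04 Y6.91
G1 X10.19 Y2.16
G1 X17.88 Y5.99
G1 X18.42 Y14.55
; layer 2
G0 Z10.70
G0 X16.50 Y13.59
G1 X11.13 Y17.16
G1 X5.37 Y14.29
G1 X4.96 Y7.87
G1 X10.33 Y4.30
G1 X16.09 Y7.17
G1 X16.50 Y13.59
; layer 3
G0 Z16.06
G0 X14.57 Y12.64
G1 X11.00 Y15.01
G1 X7.15 Y13.10
G1 X6.89 Y8.82
G1 X10.46 Y6.45
G1 X14.31 Y8.36
G1 X14.57 Y12.64
; layer 4
G0 Z21.41
G0 X12.65 Y11.68
G1 X10.86 Y12.87
G1 X8.94 Y11.92
G1 X8.81 Y9.78
G1 X10.60 Y8.59
G1 X12.52 Y9.54
G1 X12.65 Y11.68
M2 ; end

The solid is a regular 6-sided pyramid, base circumscribed radius ≈ 10.7 mm, apex at z ≈ 26.8 mm. Slicing at Δz = 5.35 mm — 5 equal slices spanning the solid's height, so layer i sits at z = i·h/5 — gives 4 non-empty perimeters. Each is a 6-segment closed polygon; G0 lifts to the layer z and rapids to the start vertex, then G1 traces the edges. The cross-section shrinks linearly with z (the slice at the apex is degenerate and omitted).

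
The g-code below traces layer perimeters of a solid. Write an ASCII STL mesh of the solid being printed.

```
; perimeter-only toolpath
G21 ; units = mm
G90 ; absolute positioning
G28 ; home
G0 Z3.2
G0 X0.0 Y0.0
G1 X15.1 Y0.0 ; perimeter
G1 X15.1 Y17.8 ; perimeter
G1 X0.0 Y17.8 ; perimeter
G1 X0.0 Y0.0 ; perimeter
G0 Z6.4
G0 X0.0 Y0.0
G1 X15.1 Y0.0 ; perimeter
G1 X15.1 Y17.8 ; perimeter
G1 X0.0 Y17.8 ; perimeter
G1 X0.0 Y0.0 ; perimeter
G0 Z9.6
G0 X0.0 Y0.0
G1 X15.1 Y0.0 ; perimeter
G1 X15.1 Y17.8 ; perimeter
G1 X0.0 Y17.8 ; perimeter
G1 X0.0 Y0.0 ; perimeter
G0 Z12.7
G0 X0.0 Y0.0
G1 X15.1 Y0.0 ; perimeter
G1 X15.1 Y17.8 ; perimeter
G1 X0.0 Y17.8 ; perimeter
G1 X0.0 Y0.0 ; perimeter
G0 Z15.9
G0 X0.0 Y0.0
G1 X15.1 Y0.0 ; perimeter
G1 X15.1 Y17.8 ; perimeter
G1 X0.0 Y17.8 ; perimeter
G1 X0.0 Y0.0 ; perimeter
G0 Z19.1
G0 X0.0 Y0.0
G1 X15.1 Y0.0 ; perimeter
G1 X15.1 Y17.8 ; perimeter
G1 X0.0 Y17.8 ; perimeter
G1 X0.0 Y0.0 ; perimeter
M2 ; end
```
solid part
  facet normal 0.0000 0.0000 -1.0000
    outer loop
      vertex 15.1 17.8 0.0
      vertex 15.1 0.0 0.0
      vertex 0.0 0.0 0.0
    endloop
  endfacet
  facet normal 0.0000 0.0000 -1.0000
    outer loop
      vertex 0.0 17.8 0.0
      vertex 15.1 17.8 0.0
      vertex 0.0 0.0 0.0
    endloop
  endfacet
  facet normal 0.0000 0.0000 1.0000
    outer loop
      vertex 0.0 0.0 19.1
      vertex 15.1 0.0 19.1
      vertex 15.1 17.8 19.1
    endloop
  endfacet
  facet normal 0.0000 0.0000 1.0000
    outer loop
      vertex 0.0 0.0 19.1
      vertex 15.1 17.8 19.1
      vertex 0.0 17.8 19.1
    endloop
  endfacet
  facet normal 0.0000 -1.0000 0.0000
    outer loop
      vertex 0.0 0.0 0.0
      vertex 15.1 0.0 0.0
      vertex 15.1 0.0 19.1
    endloop
  endfacet
  facet normal 0.0000 -1.0000 0.0000
    outer loop
      vertex 0.0 0.0 0.0
      vertex 15.1 0.0 19.1
      vertex 0.0 0.0 19.1
    endloop
  endfacet
  facet normal 0.0000 1.0000 0.0000
    outer loop
      vertex 15.1 17.8 19.1
      vertex 15.1 17.8 0.0
      vertex 0.0 17.8 0.0
    endloop
  endfacet
  facet normal 0.0000 1.0000 0.0000
    outer loop
      vertex 0.0 17.8 19.1
      vertex 15.1 17.8 19.1
      vertex 0.0 17.8 0.0
    endloop
  endfacet
  facet normal -1.0000 0.0000 0.0000
    outer loop
      vertex 0.0 17.8 19.1
      vertex 0.0 17.8 0.0
      vertex 0.0 0.0 0.0
    endloop
  endfacet
  facet normal -1.0000 0.0000 0.0000
    outer loop
      vertex 0.0 0.0 19.1
      vertex 0.0 17.8 19.1
      vertex 0.0 0.0 0.0
    endloop
  endfacet
  facet normal 1.0000 0.0000 0.0000
    outer loop
      vertex 15.1 0.0 0.0
      vertex 15.1 17.8 0.0
      vertex 15.1 17.8 19.1
    endloop
  endfacet
  facet normal 1.0000 0.0000 0.0000
    outer loop
      vertex 15.1 0.0 0.0
      vertex 15.1 17.8 19.1
      vertex 15.1 0.0 19.1
    endloop
  endfacet
endsolid part

The G0 Z moves step by Δz≈3.2 mm. Every layer's G1 loop is the same polygon, so the solid is a straight extrusion of it from z=0 to z≈19.1. Closing with flat bottom and top caps and triangulating gives 12 facets — a rectangular box, roughly 15.1 × 17.8 mm footprint and 19.1 mm tall.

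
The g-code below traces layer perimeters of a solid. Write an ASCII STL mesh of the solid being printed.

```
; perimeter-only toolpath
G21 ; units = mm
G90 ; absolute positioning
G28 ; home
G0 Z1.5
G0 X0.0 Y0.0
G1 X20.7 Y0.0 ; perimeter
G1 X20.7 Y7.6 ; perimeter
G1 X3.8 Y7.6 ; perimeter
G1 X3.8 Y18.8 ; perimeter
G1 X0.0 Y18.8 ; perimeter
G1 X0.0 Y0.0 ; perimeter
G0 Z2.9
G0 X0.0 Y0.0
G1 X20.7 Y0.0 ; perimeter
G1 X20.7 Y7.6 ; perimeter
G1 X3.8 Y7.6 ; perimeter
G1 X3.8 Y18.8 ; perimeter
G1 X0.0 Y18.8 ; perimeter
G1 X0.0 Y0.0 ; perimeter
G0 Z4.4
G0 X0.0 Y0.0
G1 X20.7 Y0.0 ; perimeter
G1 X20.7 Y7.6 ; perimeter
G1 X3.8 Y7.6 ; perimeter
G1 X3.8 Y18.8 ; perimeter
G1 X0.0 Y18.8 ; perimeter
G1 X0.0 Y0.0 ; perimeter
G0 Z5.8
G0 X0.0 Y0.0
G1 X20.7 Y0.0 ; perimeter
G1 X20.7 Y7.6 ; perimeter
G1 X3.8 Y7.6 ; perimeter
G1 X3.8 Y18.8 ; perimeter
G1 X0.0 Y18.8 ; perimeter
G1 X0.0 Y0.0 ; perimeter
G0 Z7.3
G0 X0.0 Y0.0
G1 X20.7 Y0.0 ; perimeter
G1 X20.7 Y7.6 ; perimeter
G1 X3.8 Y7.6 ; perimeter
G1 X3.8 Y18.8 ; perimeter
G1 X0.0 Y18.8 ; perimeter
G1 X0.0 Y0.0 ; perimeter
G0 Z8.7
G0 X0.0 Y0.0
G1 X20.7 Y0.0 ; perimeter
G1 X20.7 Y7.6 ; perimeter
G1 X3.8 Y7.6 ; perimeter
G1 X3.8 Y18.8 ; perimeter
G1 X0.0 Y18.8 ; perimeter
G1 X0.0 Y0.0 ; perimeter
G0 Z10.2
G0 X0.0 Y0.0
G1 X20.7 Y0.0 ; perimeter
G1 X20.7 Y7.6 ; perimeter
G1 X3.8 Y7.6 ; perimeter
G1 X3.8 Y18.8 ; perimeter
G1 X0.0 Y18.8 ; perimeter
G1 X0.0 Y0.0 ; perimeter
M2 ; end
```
solid part
  facet normal 0.0000 0.0000 -1.0000
    outer loop
      vertex 20.7 7.6 0.0
      vertex 20.7 0.0 0.0
      vertex 0.0 0.0 0.0
    endloop
  endfacet
  facet normal 0.0000 0.0000 -1.0000
    outer loop
      vertex 3.8 7.6 0.0
      vertex 20.7 7.6 0.0
      vertex 0.0 0.0 0.0
    endloop
  endfacet
  facet normal 0.0000 0.0000 -1.0000
    outer loop
      vertex 3.8 18.8 0.0
      vertex 3.8 7.6 0.0
      vertex 0.0 0.0 0.0
    endloop
  endfacet
  facet normal 0.0000 0.0000 -1.0000
    outer loop
      vertex 0.0 18.8 0.0
      vertex 3.8 18.8 0.0
      vertex 0.0 0.0 0.0
    endloop
  endfacet
  facet normal 0.0000 0.0000 1.0000
    outer loop
      vertex 0.0 0.0 10.2
      vertex 20.7 0.0 10.2
      vertex 20.7 7.6 10.2
    endloop
  endfacet
  facet normal 0.0000 0.0000 1.0000
    outer loop
      vertex 0.0 0.0 10.2
      vertex 20.7 7.6 10.2
      vertex 3.8 7.6 10.2
    endloop
  endfacet
  facet normal 0.0000 0.0000 1.0000
    outer loop
      vertex 0.0 0.0 10.2
      vertex 3.8 7.6 10.2
      vertex 3.8 18.8 10.2
    endloop
  endfacet
  facet normal 0.0000 0.0000 1.0000
    outer loop
      vertex 0.0 0.0 10.2
      vertex 3.8 18.8 10.2
      vertex 0.0 18.8 10.2
    endloop
  endfacet
  facet normal 0.0000 -1.0000 0.0000
    outer loop
      vertex 0.0 0.0 0.0
      vertex 20.7 0.0 0.0
      vertex 20.7 0.0 10.2
    endloop
  endfacet
  facet normal 0.0000 -1.0000 0.0000
    outer loop
      vertex 0.0 0.0 0.0
      vertex 20.7 0.0 10.2
      vertex 0.0 0.0 10.2
    endloop
  endfacet
  facet normal 1.0000 0.0000 0.0000
    outer loop
      vertex 20.7 0.0 0.0
      vertex 20.7 7.6 0.0
      vertex 20.7 7.6 10.2
    endloop
  endfacet
  facet normal 1.0000 0.0000 0.0000
    outer loop
      vertex 20.7 0.0 0.0
      vertex 20.7 7.6 10.2
      vertex 20.7 0.0 10.2
    endloop
  endfacet
  facet normal 0.0000 1.0000 0.0000
    outer loop
      vertex 20.7 7.6 0.0
      vertex 3.8 7.6 0.0
      vertex 3.8 7.6 10.2
    endloop
  endfacet
  facet normal 0.0000 1.0000 0.0000
    outer loop
      vertex 20.7 7.6 0.0
      vertex 3.8 7.6 10.2
      vertex 20.7 7.6 10.2
    endloop
  endfacet
  facet normal 1.0000 0.0000 0.0000
    outer loop
      vertex 3.8 7.6 0.0
      vertex 3.8 18.8 0.0
      vertex 3.8 18.8 10.2
    endloop
  endfacet
  facet normal 1.0000 0.0000 0.0000
    outer loop
      vertex 3.8 7.6 0.0
      vertex 3.8 18.8 10.2
      vertex 3.8 7.6 10.2
    endloop
  endfacet
  facet normal 0.0000 1.0000 0.0000
    outer loop
      vertex 3.8 18.8 0.0
      vertex 0.0 18.8 0.0
      vertex 0.0 18.8 10.2
    endloop
  endfacet
  facet normal 0.0000 1.0000 0.0000
    outer loop
      vertex 3.8 18.8 0.0
      vertex 0.0 18.8 10.2
      vertex 3.8 18.8 10.2
    endloop
  endfacet
  facet normal -1.0000 0.0000 0.0000
    outer loop
      vertex 0.0 18.8 0.0
      vertex 0.0 0.0 0.0
      vertex 0.0 0.0 10.2
    endloop
  endfacet
  facet normal -1.0000 0.0000 0.0000
    outer loop
      vertex 0.0 18.8 0.0
      vertex 0.0 0.0 10.2
      vertex 0.0 18.8 10.2
    endloop
  endfacet
endsolid part

The G0 Z moves step by Δz≈1.5 mm. Every layer's G1 loop is the same polygon, so the solid is a straight extrusion of it from z=0 to z≈10.2. Closing with flat bottom and top caps and triangulating gives 20 facets — an L-shaped prism: outer 20.7 × 18.8 mm, arm thicknesses ≈ 7.6 mm (horizontal) and 3.8 mm (vertical), extruded 10.2 mm in z.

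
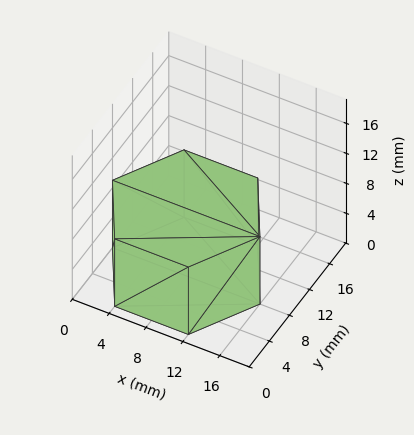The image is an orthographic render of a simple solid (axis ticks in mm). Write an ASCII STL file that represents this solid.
Reading the render: the shape is a regular 6-sided prism (a cylinder approximated with 6 flat sides), circumscribed radius ≈ 8 mm, height ≈ 9 mm (dimensions read to the nearest mm from the axis ticks). For the STL, each face is triangulated and given an outward normal.

solid part
  facet normal 0.0000 0.0000 -1.0000
    outer loop
      vertex 4.0 14.9 0.0
      vertex 12.0 14.9 0.0
      vertex 16.0 8.0 0.0
    endloop
  endfacet
  facet normal 0.0000 0.0000 -1.0000
    outer loop
      vertex 0.0 8.0 0.0
      vertex 4.0 14.9 0.0
      vertex 16.0 8.0 0.0
    endloop
  endfacet
  facet normal 0.0000 0.0000 -1.0000
    outer loop
      vertex 4.0 1.1 0.0
      vertex 0.0 8.0 0.0
      vertex 16.0 8.0 0.0
    endloop
  endfacet
  facet normal 0.0000 0.0000 -1.0000
    outer loop
      vertex 12.0 1.1 0.0
      vertex 4.0 1.1 0.0
      vertex 16.0 8.0 0.0
    endloop
  endfacet
  facet normal 0.0000 0.0000 1.0000
    outer loop
      vertex 16.0 8.0 9.0
      vertex 12.0 14.9 9.0
      vertex 4.0 14.9 9.0
    endloop
  endfacet
  facet normal 0.0000 0.0000 1.0000
    outer loop
      vertex 16.0 8.0 9.0
      vertex 4.0 14.9 9.0
      vertex 0.0 8.0 9.0
    endloop
  endfacet
  facet normal 0.0000 0.0000 1.0000
    outer loop
      vertex 16.0 8.0 9.0
      vertex 0.0 8.0 9.0
      vertex 4.0 1.1 9.0
    endloop
  endfacet
  facet normal 0.0000 0.0000 1.0000
    outer loop
      vertex 16.0 8.0 9.0
      vertex 4.0 1.1 9.0
      vertex 12.0 1.1 9.0
    endloop
  endfacet
  facet normal 0.8651 0.5015 0.0000
    outer loop
      vertex 16.0 8.0 0.0
      vertex 12.0 14.9 0.0
      vertex 12.0 14.9 9.0
    endloop
  endfacet
  facet normal 0.8651 0.5015 0.0000
    outer loop
      vertex 16.0 8.0 0.0
      vertex 12.0 14.9 9.0
      vertex 16.0 8.0 9.0
    endloop
  endfacet
  facet normal 0.0000 1.0000 0.0000
    outer loop
      vertex 12.0 14.9 0.0
      vertex 4.0 14.9 0.0
      vertex 4.0 14.9 9.0
    endloop
  endfacet
  facet normal 0.0000 1.0000 0.0000
    outer loop
      vertex 12.0 14.9 0.0
      vertex 4.0 14.9 9.0
      vertex 12.0 14.9 9.0
    endloop
  endfacet
  facet normal -0.8651 0.5015 0.0000
    outer loop
      vertex 4.0 14.9 0.0
      vertex 0.0 8.0 0.0
      vertex 0.0 8.0 9.0
    endloop
  endfacet
  facet normal -0.8651 0.5015 0.0000
    outer loop
      vertex 4.0 14.9 0.0
      vertex 0.0 8.0 9.0
      vertex 4.0 14.9 9.0
    endloop
  endfacet
  facet normal -0.8651 -0.5015 0.0000
    outer loop
      vertex 0.0 8.0 0.0
      vertex 4.0 1.1 0.0
      vertex 4.0 1.1 9.0
    endloop
  endfacet
  facet normal -0.8651 -0.5015 0.0000
    outer loop
      vertex 0.0 8.0 0.0
      vertex 4.0 1.1 9.0
      vertex 0.0 8.0 9.0
    endloop
  endfacet
  facet normal 0.0000 -1.0000 0.0000
    outer loop
      vertex 4.0 1.1 0.0
      vertex 12.0 1.1 0.0
      vertex 12.0 1.1 9.0
    endloop
  endfacet
  facet normal 0.0000 -1.0000 0.0000
    outer loop
      vertex 4.0 1.1 0.0
      vertex 12.0 1.1 9.0
      vertex 4.0 1.1 9.0
    endloop
  endfacet
  facet normal 0.8651 -0.5015 0.0000
    outer loop
      vertex 12.0 1.1 0.0
      vertex 16.0 8.0 0.0
      vertex 16.0 8.0 9.0
    endloop
  endfacet
  facet normal 0.8651 -0.5015 0.0000
    outer loop
      vertex 12.0 1.1 0.0
      vertex 16.0 8.0 9.0
      vertex 12.0 1.1 9.0
    endloop
  endfacet
endsolid part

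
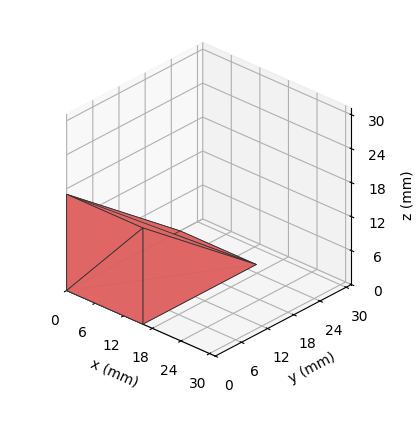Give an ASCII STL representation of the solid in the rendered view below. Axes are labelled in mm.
Reading the render: the shape is a wedge (ramp): 16 × 26 mm base, rising to 17 mm along the y=0 edge and sloping linearly to z=0 at y=26 (dimensions read to the nearest mm from the axis ticks). For the STL, each face is triangulated and given an outward normal.

solid part
  facet normal 0.0000 0.0000 -1.0000
    outer loop
      vertex 16.00 26.00 0.00
      vertex 16.00 0.00 0.00
      vertex 0.00 0.00 0.00
    endloop
  endfacet
  facet normal 0.0000 0.0000 -1.0000
    outer loop
      vertex 0.00 26.00 0.00
      vertex 16.00 26.00 0.00
      vertex 0.00 0.00 0.00
    endloop
  endfacet
  facet normal 0.0000 -1.0000 0.0000
    outer loop
      vertex 0.00 0.00 0.00
      vertex 16.00 0.00 0.00
      vertex 16.00 0.00 17.00
    endloop
  endfacet
  facet normal 0.0000 -1.0000 0.0000
    outer loop
      vertex 0.00 0.00 0.00
      vertex 16.00 0.00 17.00
      vertex 0.00 0.00 17.00
    endloop
  endfacet
  facet normal 0.0000 0.5472 0.8370
    outer loop
      vertex 0.00 0.00 17.00
      vertex 16.00 0.00 17.00
      vertex 16.00 26.00 0.00
    endloop
  endfacet
  facet normal 0.0000 0.5472 0.8370
    outer loop
      vertex 0.00 0.00 17.00
      vertex 16.00 26.00 0.00
      vertex 0.00 26.00 0.00
    endloop
  endfacet
  facet normal -1.0000 0.0000 0.0000
    outer loop
      vertex 0.00 0.00 17.00
      vertex 0.00 26.00 0.00
      vertex 0.00 0.00 0.00
    endloop
  endfacet
  facet normal 1.0000 0.0000 0.0000
    outer loop
      vertex 16.00 0.00 0.00
      vertex 16.00 26.00 0.00
      vertex 16.00 0.00 17.00
    endloop
  endfacet
endsolid part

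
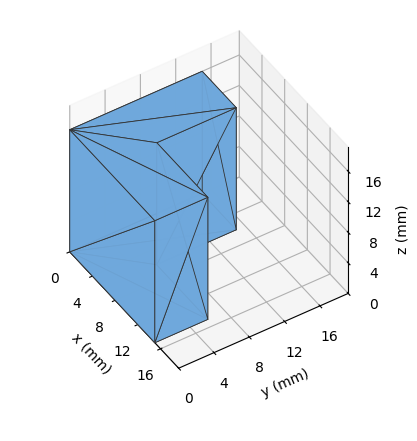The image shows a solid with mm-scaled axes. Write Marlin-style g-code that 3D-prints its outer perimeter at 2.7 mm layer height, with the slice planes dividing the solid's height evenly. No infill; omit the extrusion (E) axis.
Reading the render: the shape is an L-shaped prism: outer 15 × 15 mm, arm thicknesses ≈ 6 mm (horizontal) and 6 mm (vertical), extruded 16 mm in z (dimensions read to the nearest mm from the axis ticks). For the g-code, the solid's height is divided into equal slices at the stated Δz and each level perimeter traced with G1 moves after a G0 lift.

; perimeter-only toolpath
G21 ; units = mm
G90 ; absolute positioning
G28 ; home
; layer 1
G0 Z2.7
G0 X0.0 Y0.0
G1 X15.0 Y0.0
G1 X15.0 Y6.0
G1 X6.0 Y6.0
G1 X6.0 Y15.0
G1 X0.0 Y15.0
G1 X0.0 Y0.0
; layer 2
G0 Z5.3
G0 X0.0 Y0.0
G1 X15.0 Y0.0
G1 X15.0 Y6.0
G1 X6.0 Y6.0
G1 X6.0 Y15.0
G1 X0.0 Y15.0
G1 X0.0 Y0.0
; layer 3
G0 Z8.0
G0 X0.0 Y0.0
G1 X15.0 Y0.0
G1 X15.0 Y6.0
G1 X6.0 Y6.0
G1 X6.0 Y15.0
G1 X0.0 Y15.0
G1 X0.0 Y0.0
; layer 4
G0 Z10.7
G0 X0.0 Y0.0
G1 X15.0 Y0.0
G1 X15.0 Y6.0
G1 X6.0 Y6.0
G1 X6.0 Y15.0
G1 X0.0 Y15.0
G1 X0.0 Y0.0
; layer 5
G0 Z13.3
G0 X0.0 Y0.0
G1 X15.0 Y0.0
G1 X15.0 Y6.0
G1 X6.0 Y6.0
G1 X6.0 Y15.0
G1 X0.0 Y15.0
G1 X0.0 Y0.0
; layer 6
G0 Z16.0
G0 X0.0 Y0.0
G1 X15.0 Y0.0
G1 X15.0 Y6.0
G1 X6.0 Y6.0
G1 X6.0 Y15.0
G1 X0.0 Y15.0
G1 X0.0 Y0.0
M2 ; end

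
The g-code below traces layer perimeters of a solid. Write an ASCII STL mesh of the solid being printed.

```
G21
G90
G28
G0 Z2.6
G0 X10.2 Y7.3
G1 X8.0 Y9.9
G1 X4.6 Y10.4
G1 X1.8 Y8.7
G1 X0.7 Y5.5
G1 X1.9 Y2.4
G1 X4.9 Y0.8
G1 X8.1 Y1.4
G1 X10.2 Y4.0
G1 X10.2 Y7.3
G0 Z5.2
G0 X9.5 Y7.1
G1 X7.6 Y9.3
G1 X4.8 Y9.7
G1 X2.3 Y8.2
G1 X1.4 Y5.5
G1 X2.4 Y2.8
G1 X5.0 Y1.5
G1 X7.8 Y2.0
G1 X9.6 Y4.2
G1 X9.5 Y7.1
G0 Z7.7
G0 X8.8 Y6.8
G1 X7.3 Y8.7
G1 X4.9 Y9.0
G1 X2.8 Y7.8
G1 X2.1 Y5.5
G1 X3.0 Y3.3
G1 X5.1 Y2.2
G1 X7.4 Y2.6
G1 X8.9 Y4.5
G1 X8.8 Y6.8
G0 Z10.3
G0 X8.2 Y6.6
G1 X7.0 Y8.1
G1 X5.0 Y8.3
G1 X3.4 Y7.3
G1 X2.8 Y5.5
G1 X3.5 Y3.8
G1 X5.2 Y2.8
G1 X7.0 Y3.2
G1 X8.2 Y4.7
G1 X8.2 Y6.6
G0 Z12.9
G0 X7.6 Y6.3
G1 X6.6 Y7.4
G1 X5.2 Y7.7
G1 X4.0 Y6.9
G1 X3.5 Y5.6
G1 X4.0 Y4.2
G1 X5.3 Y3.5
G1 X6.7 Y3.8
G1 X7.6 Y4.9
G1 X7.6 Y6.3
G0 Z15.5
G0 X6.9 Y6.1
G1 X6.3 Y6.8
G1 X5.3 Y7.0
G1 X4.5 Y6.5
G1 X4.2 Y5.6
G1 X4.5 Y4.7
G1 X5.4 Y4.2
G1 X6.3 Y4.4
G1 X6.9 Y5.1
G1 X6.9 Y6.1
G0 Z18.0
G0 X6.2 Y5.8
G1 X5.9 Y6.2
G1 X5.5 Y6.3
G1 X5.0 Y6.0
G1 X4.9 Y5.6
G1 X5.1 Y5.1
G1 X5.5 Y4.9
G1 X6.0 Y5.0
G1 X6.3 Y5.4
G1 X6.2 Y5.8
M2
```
solid part
  facet normal 0.0000 0.0000 -1.0000
    outer loop
      vertex 4.5 11.1 0.0
      vertex 8.3 10.5 0.0
      vertex 10.8 7.6 0.0
    endloop
  endfacet
  facet normal 0.0000 0.0000 -1.0000
    outer loop
      vertex 1.2 9.1 0.0
      vertex 4.5 11.1 0.0
      vertex 10.8 7.6 0.0
    endloop
  endfacet
  facet normal 0.0000 0.0000 -1.0000
    outer loop
      vertex 0.0 5.5 0.0
      vertex 1.2 9.1 0.0
      vertex 10.8 7.6 0.0
    endloop
  endfacet
  facet normal 0.0000 0.0000 -1.0000
    outer loop
      vertex 1.4 1.9 0.0
      vertex 0.0 5.5 0.0
      vertex 10.8 7.6 0.0
    endloop
  endfacet
  facet normal 0.0000 0.0000 -1.0000
    outer loop
      vertex 4.8 0.1 0.0
      vertex 1.4 1.9 0.0
      vertex 10.8 7.6 0.0
    endloop
  endfacet
  facet normal 0.0000 0.0000 -1.0000
    outer loop
      vertex 8.5 0.8 0.0
      vertex 4.8 0.1 0.0
      vertex 10.8 7.6 0.0
    endloop
  endfacet
  facet normal 0.0000 0.0000 -1.0000
    outer loop
      vertex 10.9 3.8 0.0
      vertex 8.5 0.8 0.0
      vertex 10.8 7.6 0.0
    endloop
  endfacet
  facet normal 0.7340 0.6328 0.2467
    outer loop
      vertex 10.8 7.6 0.0
      vertex 8.3 10.5 0.0
      vertex 5.6 5.6 20.6
    endloop
  endfacet
  facet normal 0.1511 0.9570 0.2475
    outer loop
      vertex 8.3 10.5 0.0
      vertex 4.5 11.1 0.0
      vertex 5.6 5.6 20.6
    endloop
  endfacet
  facet normal -0.5021 0.8285 0.2480
    outer loop
      vertex 4.5 11.1 0.0
      vertex 1.2 9.1 0.0
      vertex 5.6 5.6 20.6
    endloop
  endfacet
  facet normal -0.9190 0.3063 0.2483
    outer loop
      vertex 1.2 9.1 0.0
      vertex 0.0 5.5 0.0
      vertex 5.6 5.6 20.6
    endloop
  endfacet
  facet normal -0.9031 -0.3512 0.2472
    outer loop
      vertex 0.0 5.5 0.0
      vertex 1.4 1.9 0.0
      vertex 5.6 5.6 20.6
    endloop
  endfacet
  facet normal -0.4535 -0.8566 0.2463
    outer loop
      vertex 1.4 1.9 0.0
      vertex 4.8 0.1 0.0
      vertex 5.6 5.6 20.6
    endloop
  endfacet
  facet normal 0.1801 -0.9521 0.2472
    outer loop
      vertex 4.8 0.1 0.0
      vertex 8.5 0.8 0.0
      vertex 5.6 5.6 20.6
    endloop
  endfacet
  facet normal 0.7566 -0.6053 0.2475
    outer loop
      vertex 8.5 0.8 0.0
      vertex 10.9 3.8 0.0
      vertex 5.6 5.6 20.6
    endloop
  endfacet
  facet normal 0.9687 0.0255 0.2470
    outer loop
      vertex 10.9 3.8 0.0
      vertex 10.8 7.6 0.0
      vertex 5.6 5.6 20.6
    endloop
  endfacet
endsolid part

The G0 Z moves step by Δz≈2.6 mm. The G1 loops shrink linearly with z, so the solid tapers from its base footprint up to z≈20.6. Closing with a flat bottom cap and the tapered top and triangulating gives 16 facets — a regular 9-sided pyramid, base circumscribed radius ≈ 5.6 mm, apex at z ≈ 20.6 mm.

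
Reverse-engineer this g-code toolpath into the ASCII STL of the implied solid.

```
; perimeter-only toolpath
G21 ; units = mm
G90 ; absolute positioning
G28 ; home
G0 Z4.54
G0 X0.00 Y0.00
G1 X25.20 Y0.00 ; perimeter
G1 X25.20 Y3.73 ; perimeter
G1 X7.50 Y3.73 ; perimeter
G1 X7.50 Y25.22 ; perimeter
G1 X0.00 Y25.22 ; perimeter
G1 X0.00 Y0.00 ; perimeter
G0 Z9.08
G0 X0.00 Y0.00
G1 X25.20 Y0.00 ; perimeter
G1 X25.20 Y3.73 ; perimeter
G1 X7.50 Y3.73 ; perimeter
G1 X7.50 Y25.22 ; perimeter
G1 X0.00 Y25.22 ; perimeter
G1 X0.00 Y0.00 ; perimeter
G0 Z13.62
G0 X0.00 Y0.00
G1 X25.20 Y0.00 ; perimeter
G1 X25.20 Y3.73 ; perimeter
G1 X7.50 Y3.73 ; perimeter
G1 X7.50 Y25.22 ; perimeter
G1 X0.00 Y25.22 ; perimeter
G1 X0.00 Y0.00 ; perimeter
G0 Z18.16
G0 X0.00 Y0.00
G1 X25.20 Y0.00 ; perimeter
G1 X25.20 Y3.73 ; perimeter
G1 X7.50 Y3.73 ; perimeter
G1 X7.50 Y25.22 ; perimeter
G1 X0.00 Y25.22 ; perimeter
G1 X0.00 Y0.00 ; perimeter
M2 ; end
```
solid part
  facet normal 0.0000 0.0000 -1.0000
    outer loop
      vertex 25.20 3.73 0.00
      vertex 25.20 0.00 0.00
      vertex 0.00 0.00 0.00
    endloop
  endfacet
  facet normal 0.0000 0.0000 -1.0000
    outer loop
      vertex 7.50 3.73 0.00
      vertex 25.20 3.73 0.00
      vertex 0.00 0.00 0.00
    endloop
  endfacet
  facet normal 0.0000 0.0000 -1.0000
    outer loop
      vertex 7.50 25.22 0.00
      vertex 7.50 3.73 0.00
      vertex 0.00 0.00 0.00
    endloop
  endfacet
  facet normal 0.0000 0.0000 -1.0000
    outer loop
      vertex 0.00 25.22 0.00
      vertex 7.50 25.22 0.00
      vertex 0.00 0.00 0.00
    endloop
  endfacet
  facet normal 0.0000 0.0000 1.0000
    outer loop
      vertex 0.00 0.00 18.16
      vertex 25.20 0.00 18.16
      vertex 25.20 3.73 18.16
    endloop
  endfacet
  facet normal 0.0000 0.0000 1.0000
    outer loop
      vertex 0.00 0.00 18.16
      vertex 25.20 3.73 18.16
      vertex 7.50 3.73 18.16
    endloop
  endfacet
  facet normal 0.0000 0.0000 1.0000
    outer loop
      vertex 0.00 0.00 18.16
      vertex 7.50 3.73 18.16
      vertex 7.50 25.22 18.16
    endloop
  endfacet
  facet normal 0.0000 0.0000 1.0000
    outer loop
      vertex 0.00 0.00 18.16
      vertex 7.50 25.22 18.16
      vertex 0.00 25.22 18.16
    endloop
  endfacet
  facet normal 0.0000 -1.0000 0.0000
    outer loop
      vertex 0.00 0.00 0.00
      vertex 25.20 0.00 0.00
      vertex 25.20 0.00 18.16
    endloop
  endfacet
  facet normal 0.0000 -1.0000 0.0000
    outer loop
      vertex 0.00 0.00 0.00
      vertex 25.20 0.00 18.16
      vertex 0.00 0.00 18.16
    endloop
  endfacet
  facet normal 1.0000 0.0000 0.0000
    outer loop
      vertex 25.20 0.00 0.00
      vertex 25.20 3.73 0.00
      vertex 25.20 3.73 18.16
    endloop
  endfacet
  facet normal 1.0000 0.0000 0.0000
    outer loop
      vertex 25.20 0.00 0.00
      vertex 25.20 3.73 18.16
      vertex 25.20 0.00 18.16
    endloop
  endfacet
  facet normal 0.0000 1.0000 0.0000
    outer loop
      vertex 25.20 3.73 0.00
      vertex 7.50 3.73 0.00
      vertex 7.50 3.73 18.16
    endloop
  endfacet
  facet normal 0.0000 1.0000 0.0000
    outer loop
      vertex 25.20 3.73 0.00
      vertex 7.50 3.73 18.16
      vertex 25.20 3.73 18.16
    endloop
  endfacet
  facet normal 1.0000 0.0000 0.0000
    outer loop
      vertex 7.50 3.73 0.00
      vertex 7.50 25.22 0.00
      vertex 7.50 25.22 18.16
    endloop
  endfacet
  facet normal 1.0000 0.0000 0.0000
    outer loop
      vertex 7.50 3.73 0.00
      vertex 7.50 25.22 18.16
      vertex 7.50 3.73 18.16
    endloop
  endfacet
  facet normal 0.0000 1.0000 0.0000
    outer loop
      vertex 7.50 25.22 0.00
      vertex 0.00 25.22 0.00
      vertex 0.00 25.22 18.16
    endloop
  endfacet
  facet normal 0.0000 1.0000 0.0000
    outer loop
      vertex 7.50 25.22 0.00
      vertex 0.00 25.22 18.16
      vertex 7.50 25.22 18.16
    endloop
  endfacet
  facet normal -1.0000 0.0000 0.0000
    outer loop
      vertex 0.00 25.22 0.00
      vertex 0.00 0.00 0.00
      vertex 0.00 0.00 18.16
    endloop
  endfacet
  facet normal -1.0000 0.0000 0.0000
    outer loop
      vertex 0.00 25.22 0.00
      vertex 0.00 0.00 18.16
      vertex 0.00 25.22 18.16
    endloop
  endfacet
endsolid part

The G0 Z moves step by Δz≈4.54 mm. Every layer's G1 loop is the same polygon, so the solid is a straight extrusion of it from z=0 to z≈18.2. Closing with flat bottom and top caps and triangulating gives 20 facets — an L-shaped prism: outer 25.2 × 25.2 mm, arm thicknesses ≈ 3.73 mm (horizontal) and 7.5 mm (vertical), extruded 18.2 mm in z.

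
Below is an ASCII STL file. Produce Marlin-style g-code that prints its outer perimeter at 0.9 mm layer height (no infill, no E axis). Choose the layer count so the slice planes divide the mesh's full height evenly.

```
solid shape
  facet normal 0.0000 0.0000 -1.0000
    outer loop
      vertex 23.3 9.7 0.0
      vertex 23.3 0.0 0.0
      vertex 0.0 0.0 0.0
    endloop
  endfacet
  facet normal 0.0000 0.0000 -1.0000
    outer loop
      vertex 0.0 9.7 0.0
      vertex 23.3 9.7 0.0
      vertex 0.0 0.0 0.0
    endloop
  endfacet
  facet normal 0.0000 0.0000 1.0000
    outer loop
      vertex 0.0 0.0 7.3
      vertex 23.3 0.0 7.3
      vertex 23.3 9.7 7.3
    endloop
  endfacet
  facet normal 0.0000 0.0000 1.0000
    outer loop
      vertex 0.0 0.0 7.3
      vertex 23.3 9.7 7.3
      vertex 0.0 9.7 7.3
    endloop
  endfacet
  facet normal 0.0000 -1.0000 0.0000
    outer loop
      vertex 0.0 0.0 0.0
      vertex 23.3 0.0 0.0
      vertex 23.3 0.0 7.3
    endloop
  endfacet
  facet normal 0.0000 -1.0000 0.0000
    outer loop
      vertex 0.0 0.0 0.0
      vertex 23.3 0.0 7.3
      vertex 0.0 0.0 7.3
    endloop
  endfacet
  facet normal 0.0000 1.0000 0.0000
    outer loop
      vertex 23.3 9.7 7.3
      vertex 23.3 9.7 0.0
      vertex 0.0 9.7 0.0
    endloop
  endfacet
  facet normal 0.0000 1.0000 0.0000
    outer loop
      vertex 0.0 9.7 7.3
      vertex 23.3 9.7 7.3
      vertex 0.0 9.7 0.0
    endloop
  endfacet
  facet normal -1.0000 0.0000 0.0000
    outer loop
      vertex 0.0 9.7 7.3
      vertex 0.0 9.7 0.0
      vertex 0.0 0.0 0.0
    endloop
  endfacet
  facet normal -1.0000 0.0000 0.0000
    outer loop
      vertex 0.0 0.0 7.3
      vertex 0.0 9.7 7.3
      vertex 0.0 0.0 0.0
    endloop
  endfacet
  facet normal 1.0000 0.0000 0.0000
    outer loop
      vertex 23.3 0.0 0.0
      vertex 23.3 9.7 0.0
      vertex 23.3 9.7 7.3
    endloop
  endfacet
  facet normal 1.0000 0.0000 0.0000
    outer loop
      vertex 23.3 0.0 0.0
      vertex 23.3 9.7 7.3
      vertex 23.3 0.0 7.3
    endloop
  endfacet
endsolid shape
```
; perimeter-only toolpath
G21 ; units = mm
G90 ; absolute positioning
G28 ; home
; layer 1
G0 Z0.9
G0 X0.0 Y0.0
G1 X23.3 Y0.0
G1 X23.3 Y9.7
G1 X0.0 Y9.7
G1 X0.0 Y0.0
; layer 2
G0 Z1.8
G0 X0.0 Y0.0
G1 X23.3 Y0.0
G1 X23.3 Y9.7
G1 X0.0 Y9.7
G1 X0.0 Y0.0
; layer 3
G0 Z2.7
G0 X0.0 Y0.0
G1 X23.3 Y0.0
G1 X23.3 Y9.7
G1 X0.0 Y9.7
G1 X0.0 Y0.0
; layer 4
G0 Z3.6
G0 X0.0 Y0.0
G1 X23.3 Y0.0
G1 X23.3 Y9.7
G1 X0.0 Y9.7
G1 X0.0 Y0.0
; layer 5
G0 Z4.6
G0 X0.0 Y0.0
G1 X23.3 Y0.0
G1 X23.3 Y9.7
G1 X0.0 Y9.7
G1 X0.0 Y0.0
; layer 6
G0 Z5.5
G0 X0.0 Y0.0
G1 X23.3 Y0.0
G1 X23.3 Y9.7
G1 X0.0 Y9.7
G1 X0.0 Y0.0
; layer 7
G0 Z6.4
G0 X0.0 Y0.0
G1 X23.3 Y0.0
G1 X23.3 Y9.7
G1 X0.0 Y9.7
G1 X0.0 Y0.0
; layer 8
G0 Z7.3
G0 X0.0 Y0.0
G1 X23.3 Y0.0
G1 X23.3 Y9.7
G1 X0.0 Y9.7
G1 X0.0 Y0.0
M2 ; end

The solid is a rectangular box, roughly 23.3 × 9.7 mm footprint and 7.3 mm tall. Slicing at Δz = 0.9 mm — 8 equal slices spanning the solid's height, so layer i sits at z = i·h/8 — gives 8 non-empty perimeters. Each is a 4-segment closed polygon; G0 lifts to the layer z and rapids to the start vertex, then G1 traces the edges.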